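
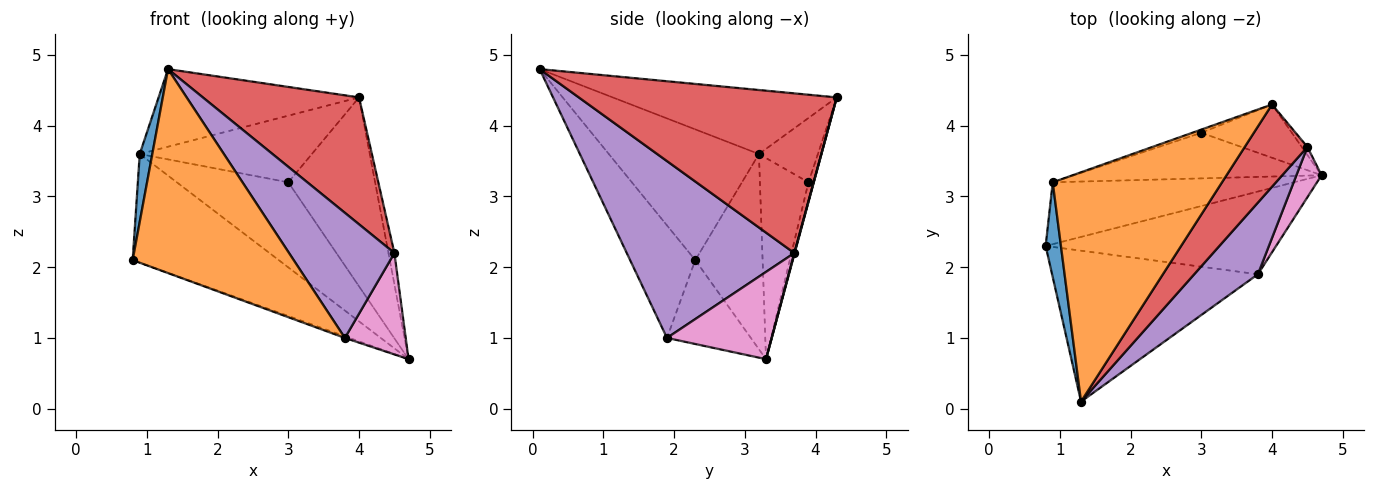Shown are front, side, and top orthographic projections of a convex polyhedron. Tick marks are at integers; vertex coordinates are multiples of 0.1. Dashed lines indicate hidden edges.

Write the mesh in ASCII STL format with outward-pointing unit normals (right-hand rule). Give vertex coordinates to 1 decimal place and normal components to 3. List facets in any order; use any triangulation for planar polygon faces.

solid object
 facet normal -0.342 0.019 -0.940
  outer loop
   vertex 3.8 1.9 1.0
   vertex 0.8 2.3 2.1
   vertex 4.7 3.3 0.7
  endloop
 endfacet
 facet normal -0.309 -0.764 -0.566
  outer loop
   vertex 3.8 1.9 1.0
   vertex 1.3 0.1 4.8
   vertex 0.8 2.3 2.1
  endloop
 endfacet
 facet normal -0.059 0.961 -0.271
  outer loop
   vertex 3.0 3.9 3.2
   vertex 4.0 4.3 4.4
   vertex 4.7 3.3 0.7
  endloop
 endfacet
 facet normal 0.811 -0.491 0.318
  outer loop
   vertex 4.5 3.7 2.2
   vertex 4.0 4.3 4.4
   vertex 1.3 0.1 4.8
  endloop
 endfacet
 facet normal 0.810 -0.509 0.292
  outer loop
   vertex 4.5 3.7 2.2
   vertex 1.3 0.1 4.8
   vertex 3.8 1.9 1.0
  endloop
 endfacet
 facet normal 0.062 0.966 -0.249
  outer loop
   vertex 4.5 3.7 2.2
   vertex 4.7 3.3 0.7
   vertex 4.0 4.3 4.4
  endloop
 endfacet
 facet normal 0.839 -0.488 0.242
  outer loop
   vertex 4.5 3.7 2.2
   vertex 3.8 1.9 1.0
   vertex 4.7 3.3 0.7
  endloop
 endfacet
 facet normal -0.372 0.807 -0.459
  outer loop
   vertex 0.9 3.2 3.6
   vertex 4.7 3.3 0.7
   vertex 0.8 2.3 2.1
  endloop
 endfacet
 facet normal -0.358 0.823 -0.441
  outer loop
   vertex 0.9 3.2 3.6
   vertex 3.0 3.9 3.2
   vertex 4.7 3.3 0.7
  endloop
 endfacet
 facet normal -0.324 0.945 -0.045
  outer loop
   vertex 0.9 3.2 3.6
   vertex 4.0 4.3 4.4
   vertex 3.0 3.9 3.2
  endloop
 endfacet
 facet normal -0.990 -0.083 0.116
  outer loop
   vertex 0.9 3.2 3.6
   vertex 0.8 2.3 2.1
   vertex 1.3 0.1 4.8
  endloop
 endfacet
 facet normal -0.337 0.302 0.892
  outer loop
   vertex 0.9 3.2 3.6
   vertex 1.3 0.1 4.8
   vertex 4.0 4.3 4.4
  endloop
 endfacet
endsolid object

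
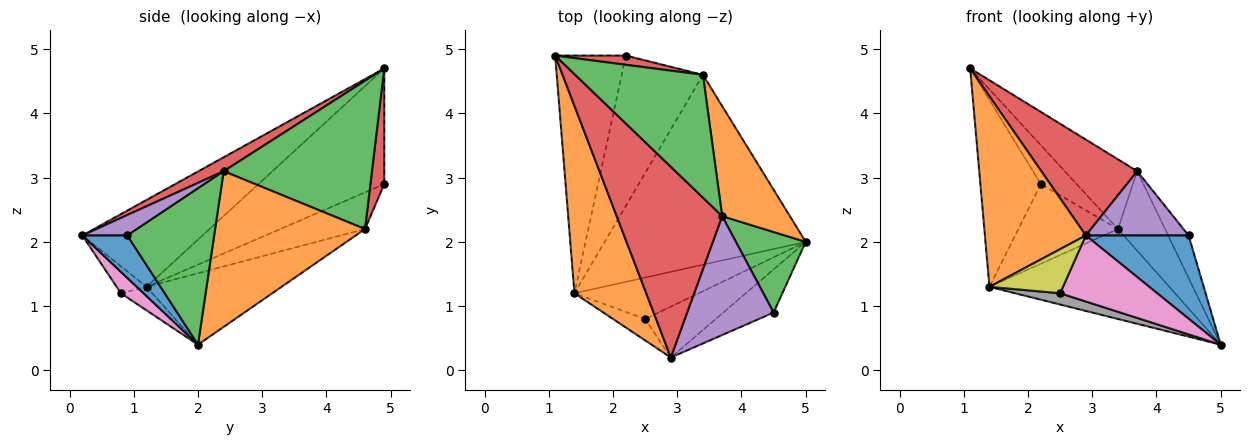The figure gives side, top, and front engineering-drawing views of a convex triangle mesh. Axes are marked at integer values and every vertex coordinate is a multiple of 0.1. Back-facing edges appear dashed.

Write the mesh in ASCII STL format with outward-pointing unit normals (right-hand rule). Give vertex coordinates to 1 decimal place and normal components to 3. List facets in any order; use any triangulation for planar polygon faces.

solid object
 facet normal 0.362 -0.828 -0.429
  outer loop
   vertex 4.5 0.9 2.1
   vertex 2.9 0.2 2.1
   vertex 5.0 2.0 0.4
  endloop
 endfacet
 facet normal -0.647 -0.544 0.534
  outer loop
   vertex 1.4 1.2 1.3
   vertex 2.9 0.2 2.1
   vertex 1.1 4.9 4.7
  endloop
 endfacet
 facet normal 0.893 0.210 0.399
  outer loop
   vertex 3.7 2.4 3.1
   vertex 4.5 0.9 2.1
   vertex 5.0 2.0 0.4
  endloop
 endfacet
 facet normal 0.117 -0.446 0.887
  outer loop
   vertex 3.7 2.4 3.1
   vertex 1.1 4.9 4.7
   vertex 2.9 0.2 2.1
  endloop
 endfacet
 facet normal 0.204 -0.466 0.861
  outer loop
   vertex 3.7 2.4 3.1
   vertex 2.9 0.2 2.1
   vertex 4.5 0.9 2.1
  endloop
 endfacet
 facet normal -0.790 0.379 -0.482
  outer loop
   vertex 2.2 4.9 2.9
   vertex 1.4 1.2 1.3
   vertex 1.1 4.9 4.7
  endloop
 endfacet
 facet normal 0.182 -0.779 -0.600
  outer loop
   vertex 2.5 0.8 1.2
   vertex 5.0 2.0 0.4
   vertex 2.9 0.2 2.1
  endloop
 endfacet
 facet normal -0.180 -0.258 -0.949
  outer loop
   vertex 2.5 0.8 1.2
   vertex 1.4 1.2 1.3
   vertex 5.0 2.0 0.4
  endloop
 endfacet
 facet normal -0.344 -0.845 -0.410
  outer loop
   vertex 2.5 0.8 1.2
   vertex 2.9 0.2 2.1
   vertex 1.4 1.2 1.3
  endloop
 endfacet
 facet normal -0.306 0.408 -0.860
  outer loop
   vertex 3.4 4.6 2.2
   vertex 5.0 2.0 0.4
   vertex 1.4 1.2 1.3
  endloop
 endfacet
 facet normal -0.370 0.435 -0.821
  outer loop
   vertex 3.4 4.6 2.2
   vertex 1.4 1.2 1.3
   vertex 2.2 4.9 2.9
  endloop
 endfacet
 facet normal 0.881 0.277 0.383
  outer loop
   vertex 3.4 4.6 2.2
   vertex 3.7 2.4 3.1
   vertex 5.0 2.0 0.4
  endloop
 endfacet
 facet normal 0.711 0.347 0.612
  outer loop
   vertex 3.4 4.6 2.2
   vertex 1.1 4.9 4.7
   vertex 3.7 2.4 3.1
  endloop
 endfacet
 facet normal 0.354 0.910 0.216
  outer loop
   vertex 3.4 4.6 2.2
   vertex 2.2 4.9 2.9
   vertex 1.1 4.9 4.7
  endloop
 endfacet
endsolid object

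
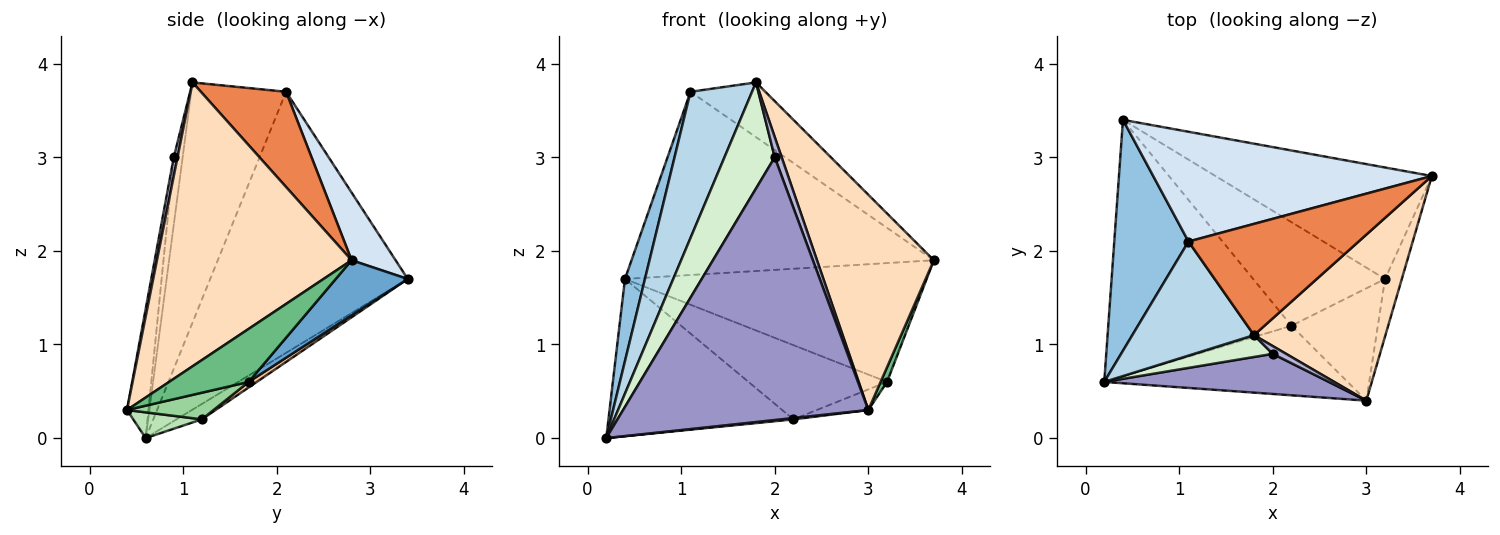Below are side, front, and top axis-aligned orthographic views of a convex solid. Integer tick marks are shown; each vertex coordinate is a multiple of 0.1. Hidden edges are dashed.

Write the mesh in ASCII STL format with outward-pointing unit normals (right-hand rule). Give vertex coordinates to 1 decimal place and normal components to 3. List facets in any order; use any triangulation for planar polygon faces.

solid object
 facet normal 0.171 0.719 -0.674
  outer loop
   vertex 3.2 1.7 0.6
   vertex 0.4 3.4 1.7
   vertex 3.7 2.8 1.9
  endloop
 endfacet
 facet normal -0.957 -0.097 0.272
  outer loop
   vertex 1.1 2.1 3.7
   vertex 0.4 3.4 1.7
   vertex 0.2 0.6 0.0
  endloop
 endfacet
 facet normal -0.772 -0.501 0.391
  outer loop
   vertex 1.1 2.1 3.7
   vertex 0.2 0.6 0.0
   vertex 1.8 1.1 3.8
  endloop
 endfacet
 facet normal 0.124 0.851 0.510
  outer loop
   vertex 1.1 2.1 3.7
   vertex 3.7 2.8 1.9
   vertex 0.4 3.4 1.7
  endloop
 endfacet
 facet normal 0.449 0.394 0.802
  outer loop
   vertex 1.1 2.1 3.7
   vertex 1.8 1.1 3.8
   vertex 3.7 2.8 1.9
  endloop
 endfacet
 facet normal -0.071 0.521 -0.850
  outer loop
   vertex 2.2 1.2 0.2
   vertex 0.2 0.6 0.0
   vertex 0.4 3.4 1.7
  endloop
 endfacet
 facet normal 0.034 0.582 -0.813
  outer loop
   vertex 2.2 1.2 0.2
   vertex 0.4 3.4 1.7
   vertex 3.2 1.7 0.6
  endloop
 endfacet
 facet normal 0.797 -0.478 0.369
  outer loop
   vertex 3.0 0.4 0.3
   vertex 3.7 2.8 1.9
   vertex 1.8 1.1 3.8
  endloop
 endfacet
 facet normal 0.951 -0.077 -0.301
  outer loop
   vertex 3.0 0.4 0.3
   vertex 3.2 1.7 0.6
   vertex 3.7 2.8 1.9
  endloop
 endfacet
 facet normal 0.290 0.173 -0.941
  outer loop
   vertex 3.0 0.4 0.3
   vertex 2.2 1.2 0.2
   vertex 3.2 1.7 0.6
  endloop
 endfacet
 facet normal 0.105 -0.019 -0.994
  outer loop
   vertex 3.0 0.4 0.3
   vertex 0.2 0.6 0.0
   vertex 2.2 1.2 0.2
  endloop
 endfacet
 facet normal -0.170 -0.965 0.199
  outer loop
   vertex 2.0 0.9 3.0
   vertex 1.8 1.1 3.8
   vertex 0.2 0.6 0.0
  endloop
 endfacet
 facet normal -0.086 -0.985 0.150
  outer loop
   vertex 2.0 0.9 3.0
   vertex 0.2 0.6 0.0
   vertex 3.0 0.4 0.3
  endloop
 endfacet
 facet normal 0.449 -0.834 0.321
  outer loop
   vertex 2.0 0.9 3.0
   vertex 3.0 0.4 0.3
   vertex 1.8 1.1 3.8
  endloop
 endfacet
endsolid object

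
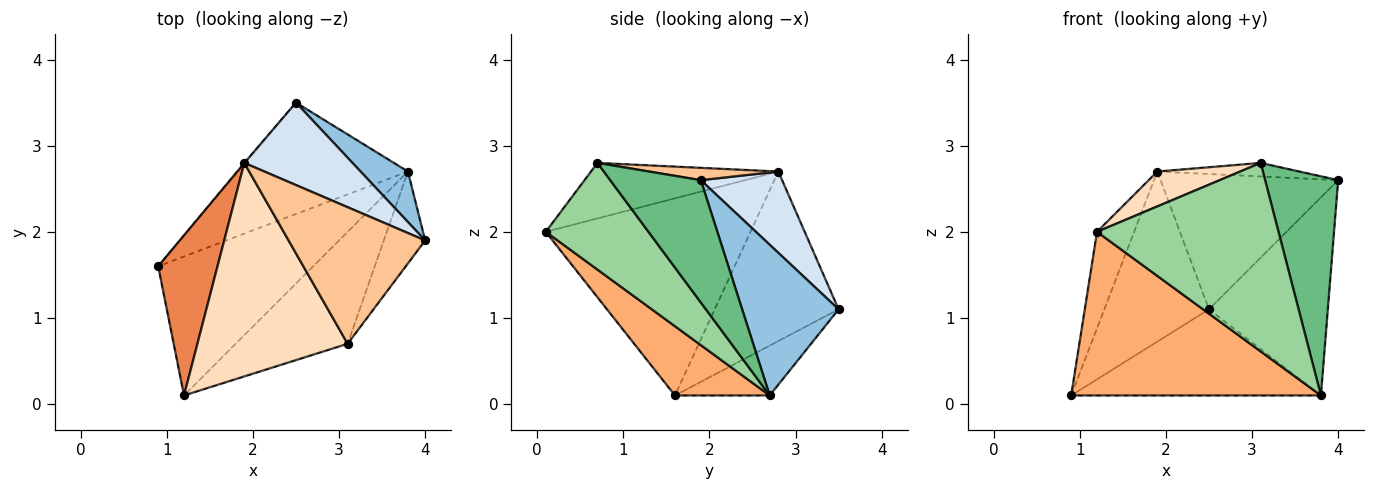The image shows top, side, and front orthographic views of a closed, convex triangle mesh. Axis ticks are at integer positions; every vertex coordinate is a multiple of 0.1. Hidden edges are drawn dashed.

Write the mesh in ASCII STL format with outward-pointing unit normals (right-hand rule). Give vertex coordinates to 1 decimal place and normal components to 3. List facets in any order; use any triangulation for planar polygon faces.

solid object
 facet normal -0.226 0.596 -0.771
  outer loop
   vertex 3.8 2.7 0.1
   vertex 0.9 1.6 0.1
   vertex 2.5 3.5 1.1
  endloop
 endfacet
 facet normal 0.618 0.762 0.194
  outer loop
   vertex 3.8 2.7 0.1
   vertex 2.5 3.5 1.1
   vertex 4.0 1.9 2.6
  endloop
 endfacet
 facet normal -0.764 0.645 -0.004
  outer loop
   vertex 1.9 2.8 2.7
   vertex 2.5 3.5 1.1
   vertex 0.9 1.6 0.1
  endloop
 endfacet
 facet normal 0.364 0.795 0.485
  outer loop
   vertex 1.9 2.8 2.7
   vertex 4.0 1.9 2.6
   vertex 2.5 3.5 1.1
  endloop
 endfacet
 facet normal -0.943 0.171 0.284
  outer loop
   vertex 1.2 0.1 2.0
   vertex 1.9 2.8 2.7
   vertex 0.9 1.6 0.1
  endloop
 endfacet
 facet normal 0.278 -0.732 -0.622
  outer loop
   vertex 1.2 0.1 2.0
   vertex 0.9 1.6 0.1
   vertex 3.8 2.7 0.1
  endloop
 endfacet
 facet normal 0.089 0.098 0.991
  outer loop
   vertex 3.1 0.7 2.8
   vertex 4.0 1.9 2.6
   vertex 1.9 2.8 2.7
  endloop
 endfacet
 facet normal -0.343 -0.152 0.927
  outer loop
   vertex 3.1 0.7 2.8
   vertex 1.9 2.8 2.7
   vertex 1.2 0.1 2.0
  endloop
 endfacet
 facet normal 0.753 -0.607 -0.254
  outer loop
   vertex 3.1 0.7 2.8
   vertex 3.8 2.7 0.1
   vertex 4.0 1.9 2.6
  endloop
 endfacet
 facet normal 0.438 -0.773 -0.459
  outer loop
   vertex 3.1 0.7 2.8
   vertex 1.2 0.1 2.0
   vertex 3.8 2.7 0.1
  endloop
 endfacet
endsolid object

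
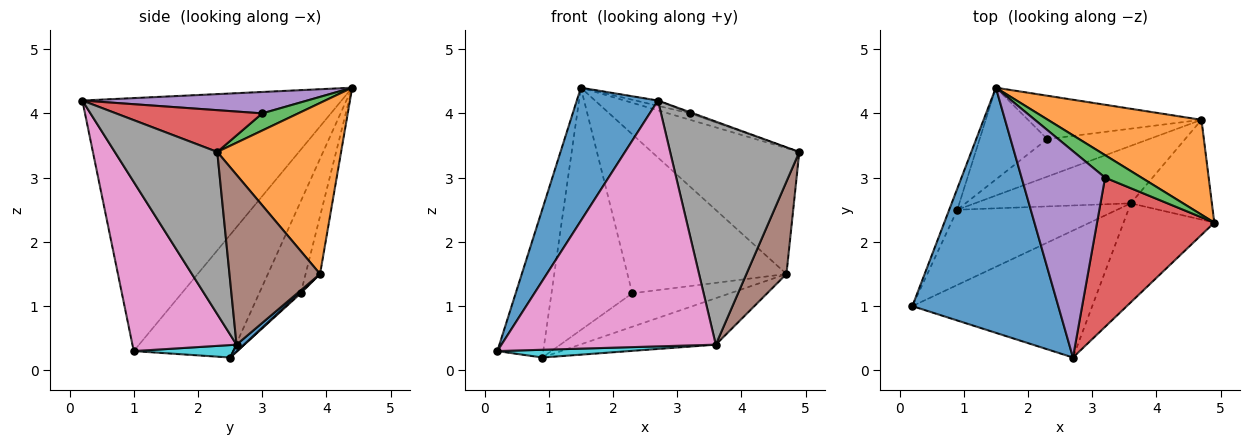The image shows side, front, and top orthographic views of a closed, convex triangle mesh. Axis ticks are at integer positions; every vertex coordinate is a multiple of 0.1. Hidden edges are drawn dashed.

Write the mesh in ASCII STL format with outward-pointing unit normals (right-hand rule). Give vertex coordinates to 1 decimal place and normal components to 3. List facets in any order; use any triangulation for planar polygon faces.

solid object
 facet normal -0.836 -0.262 0.482
  outer loop
   vertex 2.7 0.2 4.2
   vertex 1.5 4.4 4.4
   vertex 0.2 1.0 0.3
  endloop
 endfacet
 facet normal 0.557 0.663 0.500
  outer loop
   vertex 4.7 3.9 1.5
   vertex 1.5 4.4 4.4
   vertex 4.9 2.3 3.4
  endloop
 endfacet
 facet normal 0.412 0.250 0.876
  outer loop
   vertex 3.2 3.0 4.0
   vertex 4.9 2.3 3.4
   vertex 1.5 4.4 4.4
  endloop
 endfacet
 facet normal 0.336 0.007 0.942
  outer loop
   vertex 3.2 3.0 4.0
   vertex 2.7 0.2 4.2
   vertex 4.9 2.3 3.4
  endloop
 endfacet
 facet normal 0.248 0.025 0.968
  outer loop
   vertex 3.2 3.0 4.0
   vertex 1.5 4.4 4.4
   vertex 2.7 0.2 4.2
  endloop
 endfacet
 facet normal 0.838 -0.371 -0.400
  outer loop
   vertex 3.6 2.6 0.4
   vertex 4.7 3.9 1.5
   vertex 4.9 2.3 3.4
  endloop
 endfacet
 facet normal 0.396 -0.816 -0.421
  outer loop
   vertex 3.6 2.6 0.4
   vertex 2.7 0.2 4.2
   vertex 0.2 1.0 0.3
  endloop
 endfacet
 facet normal 0.587 -0.740 -0.328
  outer loop
   vertex 3.6 2.6 0.4
   vertex 4.9 2.3 3.4
   vertex 2.7 0.2 4.2
  endloop
 endfacet
 facet normal -0.906 0.419 -0.060
  outer loop
   vertex 0.9 2.5 0.2
   vertex 0.2 1.0 0.3
   vertex 1.5 4.4 4.4
  endloop
 endfacet
 facet normal 0.077 -0.102 -0.992
  outer loop
   vertex 0.9 2.5 0.2
   vertex 3.6 2.6 0.4
   vertex 0.2 1.0 0.3
  endloop
 endfacet
 facet normal 0.034 0.628 -0.777
  outer loop
   vertex 0.9 2.5 0.2
   vertex 4.7 3.9 1.5
   vertex 3.6 2.6 0.4
  endloop
 endfacet
 facet normal -0.087 0.961 -0.262
  outer loop
   vertex 2.3 3.6 1.2
   vertex 1.5 4.4 4.4
   vertex 4.7 3.9 1.5
  endloop
 endfacet
 facet normal -0.434 0.842 -0.319
  outer loop
   vertex 2.3 3.6 1.2
   vertex 0.9 2.5 0.2
   vertex 1.5 4.4 4.4
  endloop
 endfacet
 facet normal 0.010 0.666 -0.746
  outer loop
   vertex 2.3 3.6 1.2
   vertex 4.7 3.9 1.5
   vertex 0.9 2.5 0.2
  endloop
 endfacet
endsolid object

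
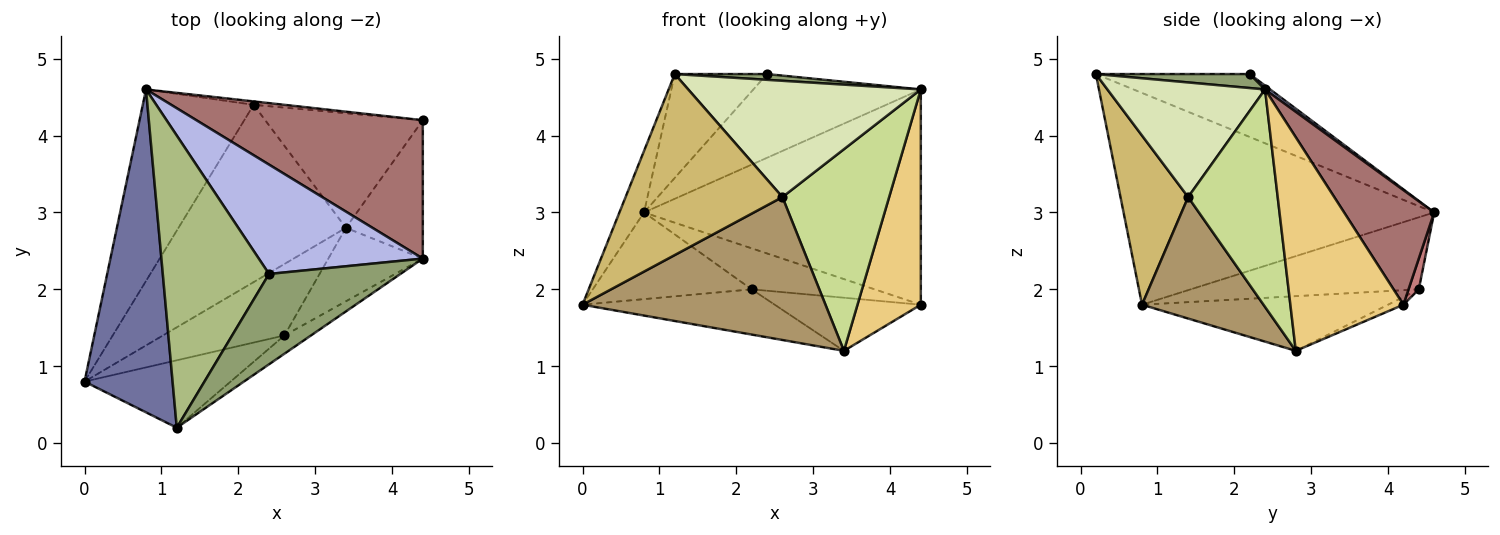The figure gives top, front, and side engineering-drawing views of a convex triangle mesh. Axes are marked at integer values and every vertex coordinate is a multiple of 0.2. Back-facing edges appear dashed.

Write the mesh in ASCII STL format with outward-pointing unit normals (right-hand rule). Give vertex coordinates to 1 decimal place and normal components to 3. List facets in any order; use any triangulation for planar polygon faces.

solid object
 facet normal -0.921 0.073 0.383
  outer loop
   vertex 1.2 0.2 4.8
   vertex 0.8 4.6 3.0
   vertex 0.0 0.8 1.8
  endloop
 endfacet
 facet normal -0.509 0.355 -0.784
  outer loop
   vertex 2.2 4.4 2.0
   vertex 0.0 0.8 1.8
   vertex 0.8 4.6 3.0
  endloop
 endfacet
 facet normal -0.302 0.236 -0.924
  outer loop
   vertex 2.2 4.4 2.0
   vertex 3.4 2.8 1.2
   vertex 0.0 0.8 1.8
  endloop
 endfacet
 facet normal 0.019 0.608 0.794
  outer loop
   vertex 2.4 2.2 4.8
   vertex 4.4 2.4 4.6
   vertex 0.8 4.6 3.0
  endloop
 endfacet
 facet normal 0.106 -0.063 0.992
  outer loop
   vertex 2.4 2.2 4.8
   vertex 1.2 0.2 4.8
   vertex 4.4 2.4 4.6
  endloop
 endfacet
 facet normal -0.487 0.292 0.823
  outer loop
   vertex 2.4 2.2 4.8
   vertex 0.8 4.6 3.0
   vertex 1.2 0.2 4.8
  endloop
 endfacet
 facet normal 0.619 -0.738 -0.269
  outer loop
   vertex 2.6 1.4 3.2
   vertex 3.4 2.8 1.2
   vertex 4.4 2.4 4.6
  endloop
 endfacet
 facet normal 0.556 -0.821 -0.129
  outer loop
   vertex 2.6 1.4 3.2
   vertex 4.4 2.4 4.6
   vertex 1.2 0.2 4.8
  endloop
 endfacet
 facet normal 0.408 -0.816 -0.408
  outer loop
   vertex 2.6 1.4 3.2
   vertex 0.0 0.8 1.8
   vertex 3.4 2.8 1.2
  endloop
 endfacet
 facet normal 0.375 -0.869 -0.324
  outer loop
   vertex 2.6 1.4 3.2
   vertex 1.2 0.2 4.8
   vertex 0.0 0.8 1.8
  endloop
 endfacet
 facet normal 0.832 -0.466 -0.300
  outer loop
   vertex 4.4 4.2 1.8
   vertex 4.4 2.4 4.6
   vertex 3.4 2.8 1.2
  endloop
 endfacet
 facet normal -0.044 0.420 -0.906
  outer loop
   vertex 4.4 4.2 1.8
   vertex 3.4 2.8 1.2
   vertex 2.2 4.4 2.0
  endloop
 endfacet
 facet normal 0.264 0.811 0.522
  outer loop
   vertex 4.4 4.2 1.8
   vertex 0.8 4.6 3.0
   vertex 4.4 2.4 4.6
  endloop
 endfacet
 facet normal 0.083 0.993 -0.083
  outer loop
   vertex 4.4 4.2 1.8
   vertex 2.2 4.4 2.0
   vertex 0.8 4.6 3.0
  endloop
 endfacet
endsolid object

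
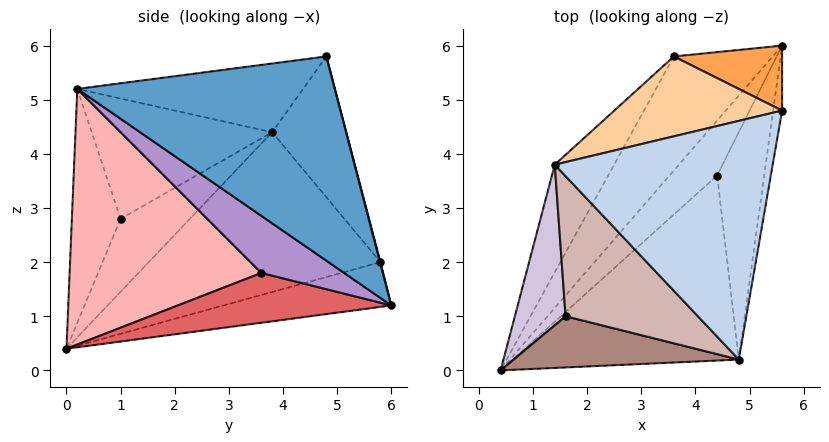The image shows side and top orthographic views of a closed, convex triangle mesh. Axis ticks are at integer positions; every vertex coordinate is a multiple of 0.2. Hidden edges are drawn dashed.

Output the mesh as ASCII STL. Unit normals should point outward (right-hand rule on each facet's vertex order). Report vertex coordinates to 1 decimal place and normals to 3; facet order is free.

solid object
 facet normal 0.985 -0.166 -0.043
  outer loop
   vertex 4.8 0.2 5.2
   vertex 5.6 6.0 1.2
   vertex 5.6 4.8 5.8
  endloop
 endfacet
 facet normal -0.300 -0.072 0.951
  outer loop
   vertex 4.8 0.2 5.2
   vertex 5.6 4.8 5.8
   vertex 1.4 3.8 4.4
  endloop
 endfacet
 facet normal 0.004 0.968 0.252
  outer loop
   vertex 3.6 5.8 2.0
   vertex 5.6 4.8 5.8
   vertex 5.6 6.0 1.2
  endloop
 endfacet
 facet normal -0.337 0.852 0.401
  outer loop
   vertex 3.6 5.8 2.0
   vertex 1.4 3.8 4.4
   vertex 5.6 4.8 5.8
  endloop
 endfacet
 facet normal -0.372 0.432 -0.822
  outer loop
   vertex 3.6 5.8 2.0
   vertex 5.6 6.0 1.2
   vertex 0.4 0.0 0.4
  endloop
 endfacet
 facet normal -0.799 0.523 -0.297
  outer loop
   vertex 3.6 5.8 2.0
   vertex 0.4 0.0 0.4
   vertex 1.4 3.8 4.4
  endloop
 endfacet
 facet normal 0.637 -0.471 -0.610
  outer loop
   vertex 4.4 3.6 1.8
   vertex 0.4 0.0 0.4
   vertex 5.6 6.0 1.2
  endloop
 endfacet
 facet normal 0.649 -0.498 -0.575
  outer loop
   vertex 4.4 3.6 1.8
   vertex 4.8 0.2 5.2
   vertex 0.4 0.0 0.4
  endloop
 endfacet
 facet normal 0.678 -0.478 -0.558
  outer loop
   vertex 4.4 3.6 1.8
   vertex 5.6 6.0 1.2
   vertex 4.8 0.2 5.2
  endloop
 endfacet
 facet normal -0.766 -0.359 0.533
  outer loop
   vertex 1.6 1.0 2.8
   vertex 1.4 3.8 4.4
   vertex 0.4 0.0 0.4
  endloop
 endfacet
 facet normal -0.562 -0.625 0.542
  outer loop
   vertex 1.6 1.0 2.8
   vertex 0.4 0.0 0.4
   vertex 4.8 0.2 5.2
  endloop
 endfacet
 facet normal -0.609 -0.426 0.669
  outer loop
   vertex 1.6 1.0 2.8
   vertex 4.8 0.2 5.2
   vertex 1.4 3.8 4.4
  endloop
 endfacet
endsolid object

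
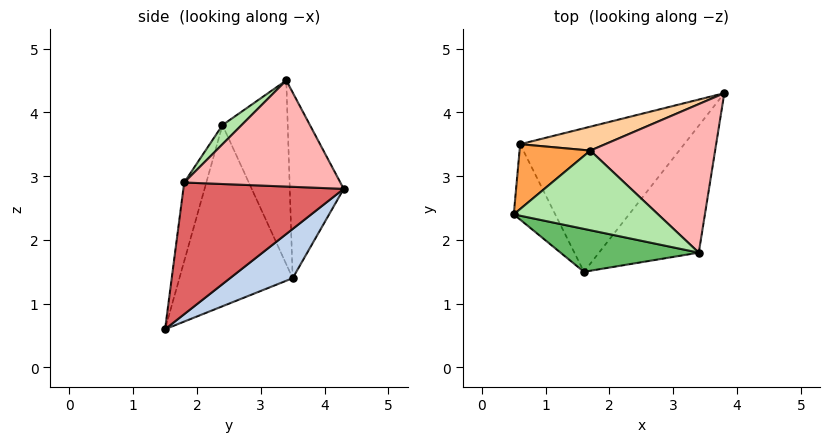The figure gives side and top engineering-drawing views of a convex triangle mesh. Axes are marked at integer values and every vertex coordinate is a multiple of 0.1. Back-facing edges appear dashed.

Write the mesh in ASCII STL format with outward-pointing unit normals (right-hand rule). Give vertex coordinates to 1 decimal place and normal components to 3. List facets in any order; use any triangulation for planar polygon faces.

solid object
 facet normal -0.906 -0.370 -0.207
  outer loop
   vertex 0.6 3.5 1.4
   vertex 1.6 1.5 0.6
   vertex 0.5 2.4 3.8
  endloop
 endfacet
 facet normal 0.254 0.466 -0.847
  outer loop
   vertex 0.6 3.5 1.4
   vertex 3.8 4.3 2.8
   vertex 1.6 1.5 0.6
  endloop
 endfacet
 facet normal -0.705 0.656 0.271
  outer loop
   vertex 0.6 3.5 1.4
   vertex 0.5 2.4 3.8
   vertex 1.7 3.4 4.5
  endloop
 endfacet
 facet normal -0.296 0.946 0.135
  outer loop
   vertex 0.6 3.5 1.4
   vertex 1.7 3.4 4.5
   vertex 3.8 4.3 2.8
  endloop
 endfacet
 facet normal -0.129 -0.965 0.227
  outer loop
   vertex 3.4 1.8 2.9
   vertex 0.5 2.4 3.8
   vertex 1.6 1.5 0.6
  endloop
 endfacet
 facet normal 0.100 -0.648 0.755
  outer loop
   vertex 3.4 1.8 2.9
   vertex 1.7 3.4 4.5
   vertex 0.5 2.4 3.8
  endloop
 endfacet
 facet normal 0.788 -0.150 -0.597
  outer loop
   vertex 3.4 1.8 2.9
   vertex 1.6 1.5 0.6
   vertex 3.8 4.3 2.8
  endloop
 endfacet
 facet normal 0.646 -0.073 0.760
  outer loop
   vertex 3.4 1.8 2.9
   vertex 3.8 4.3 2.8
   vertex 1.7 3.4 4.5
  endloop
 endfacet
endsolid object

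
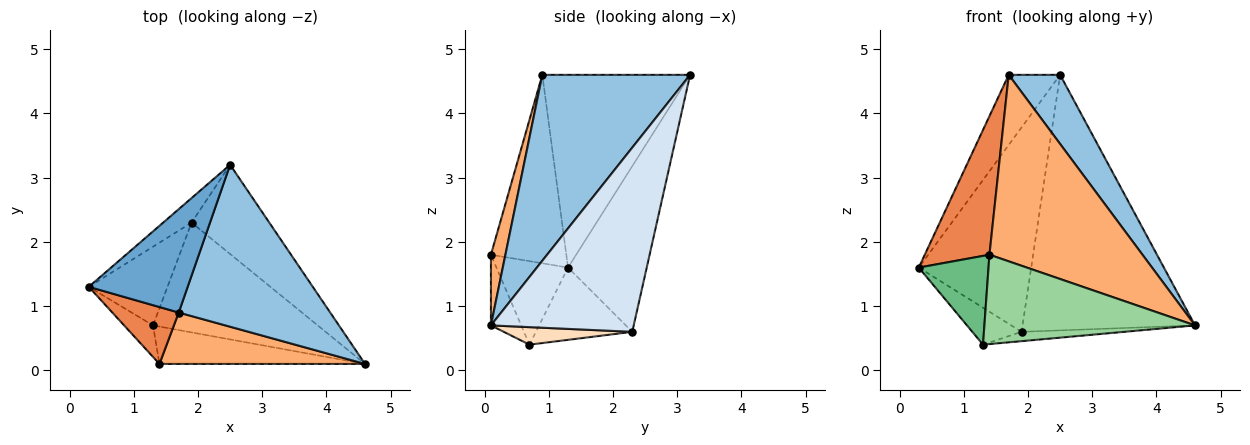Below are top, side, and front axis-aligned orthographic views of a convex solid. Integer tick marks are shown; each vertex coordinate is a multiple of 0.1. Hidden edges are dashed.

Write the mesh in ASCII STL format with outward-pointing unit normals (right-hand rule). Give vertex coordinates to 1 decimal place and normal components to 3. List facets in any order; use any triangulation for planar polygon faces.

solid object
 facet normal -0.850 0.296 0.436
  outer loop
   vertex 1.7 0.9 4.6
   vertex 2.5 3.2 4.6
   vertex 0.3 1.3 1.6
  endloop
 endfacet
 facet normal 0.748 -0.260 0.610
  outer loop
   vertex 1.7 0.9 4.6
   vertex 4.6 0.1 0.7
   vertex 2.5 3.2 4.6
  endloop
 endfacet
 facet normal -0.571 0.815 -0.098
  outer loop
   vertex 1.9 2.3 0.6
   vertex 0.3 1.3 1.6
   vertex 2.5 3.2 4.6
  endloop
 endfacet
 facet normal 0.616 0.744 -0.260
  outer loop
   vertex 1.9 2.3 0.6
   vertex 2.5 3.2 4.6
   vertex 4.6 0.1 0.7
  endloop
 endfacet
 facet normal -0.733 -0.629 0.258
  outer loop
   vertex 1.4 0.1 1.8
   vertex 1.7 0.9 4.6
   vertex 0.3 1.3 1.6
  endloop
 endfacet
 facet normal 0.091 -0.960 0.265
  outer loop
   vertex 1.4 0.1 1.8
   vertex 4.6 0.1 0.7
   vertex 1.7 0.9 4.6
  endloop
 endfacet
 facet normal -0.639 0.327 -0.696
  outer loop
   vertex 1.3 0.7 0.4
   vertex 0.3 1.3 1.6
   vertex 1.9 2.3 0.6
  endloop
 endfacet
 facet normal 0.105 0.084 -0.991
  outer loop
   vertex 1.3 0.7 0.4
   vertex 1.9 2.3 0.6
   vertex 4.6 0.1 0.7
  endloop
 endfacet
 facet normal -0.695 -0.677 -0.241
  outer loop
   vertex 1.3 0.7 0.4
   vertex 1.4 0.1 1.8
   vertex 0.3 1.3 1.6
  endloop
 endfacet
 facet normal -0.132 -0.915 -0.383
  outer loop
   vertex 1.3 0.7 0.4
   vertex 4.6 0.1 0.7
   vertex 1.4 0.1 1.8
  endloop
 endfacet
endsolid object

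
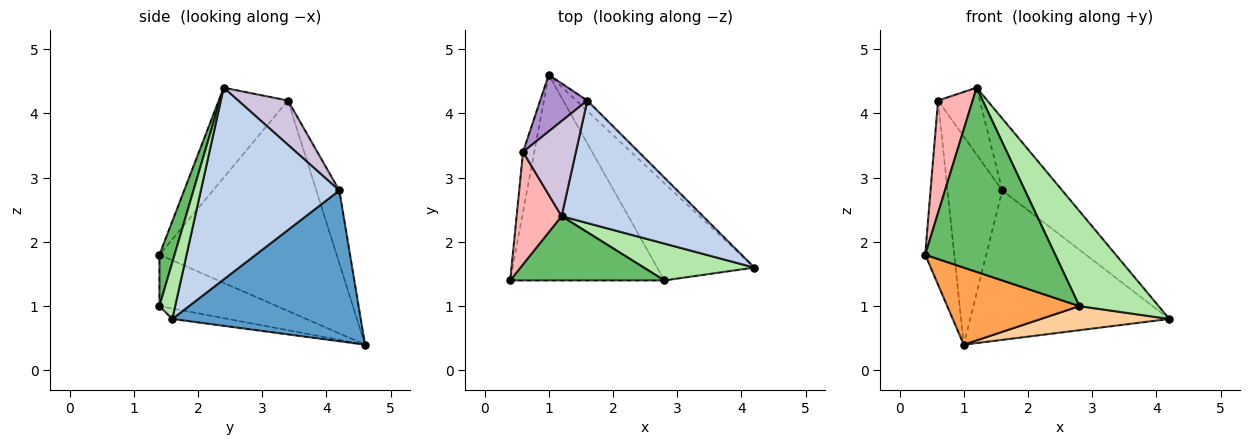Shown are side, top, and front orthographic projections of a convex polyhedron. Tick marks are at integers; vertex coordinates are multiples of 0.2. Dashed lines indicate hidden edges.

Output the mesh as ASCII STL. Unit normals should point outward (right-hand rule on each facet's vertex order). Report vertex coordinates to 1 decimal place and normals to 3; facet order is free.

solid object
 facet normal 0.686 0.725 -0.051
  outer loop
   vertex 1.6 4.2 2.8
   vertex 4.2 1.6 0.8
   vertex 1.0 4.6 0.4
  endloop
 endfacet
 facet normal 0.760 0.329 0.560
  outer loop
   vertex 1.6 4.2 2.8
   vertex 1.2 2.4 4.4
   vertex 4.2 1.6 0.8
  endloop
 endfacet
 facet normal -0.298 -0.335 -0.894
  outer loop
   vertex 2.8 1.4 1.0
   vertex 0.4 1.4 1.8
   vertex 1.0 4.6 0.4
  endloop
 endfacet
 facet normal -0.104 -0.239 -0.965
  outer loop
   vertex 2.8 1.4 1.0
   vertex 1.0 4.6 0.4
   vertex 4.2 1.6 0.8
  endloop
 endfacet
 facet normal 0.109 -0.939 0.327
  outer loop
   vertex 2.8 1.4 1.0
   vertex 1.2 2.4 4.4
   vertex 0.4 1.4 1.8
  endloop
 endfacet
 facet normal 0.182 -0.917 0.355
  outer loop
   vertex 2.8 1.4 1.0
   vertex 4.2 1.6 0.8
   vertex 1.2 2.4 4.4
  endloop
 endfacet
 facet normal -0.985 0.162 -0.053
  outer loop
   vertex 0.6 3.4 4.2
   vertex 1.0 4.6 0.4
   vertex 0.4 1.4 1.8
  endloop
 endfacet
 facet normal -0.816 -0.408 0.408
  outer loop
   vertex 0.6 3.4 4.2
   vertex 0.4 1.4 1.8
   vertex 1.2 2.4 4.4
  endloop
 endfacet
 facet normal -0.375 0.894 0.243
  outer loop
   vertex 0.6 3.4 4.2
   vertex 1.6 4.2 2.8
   vertex 1.0 4.6 0.4
  endloop
 endfacet
 facet normal 0.565 0.474 0.675
  outer loop
   vertex 0.6 3.4 4.2
   vertex 1.2 2.4 4.4
   vertex 1.6 4.2 2.8
  endloop
 endfacet
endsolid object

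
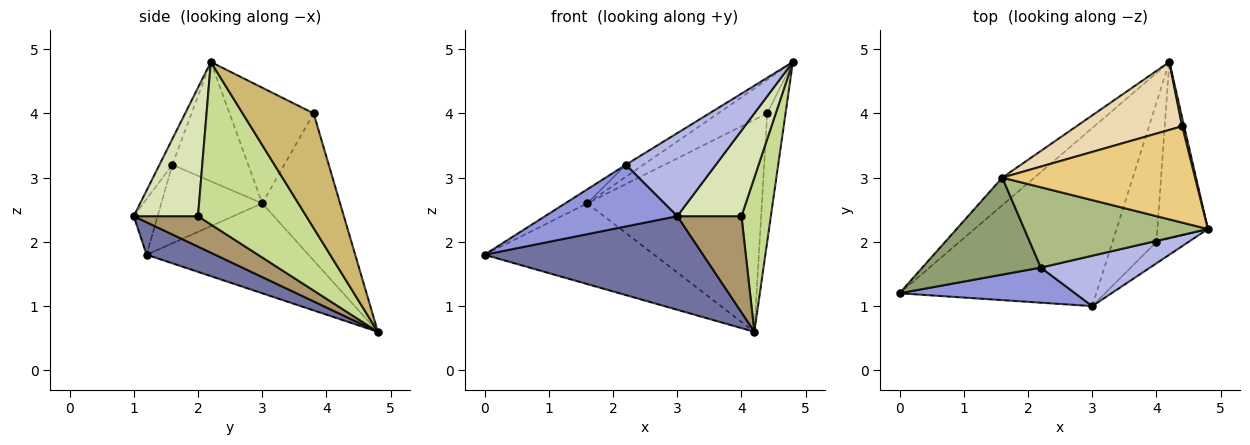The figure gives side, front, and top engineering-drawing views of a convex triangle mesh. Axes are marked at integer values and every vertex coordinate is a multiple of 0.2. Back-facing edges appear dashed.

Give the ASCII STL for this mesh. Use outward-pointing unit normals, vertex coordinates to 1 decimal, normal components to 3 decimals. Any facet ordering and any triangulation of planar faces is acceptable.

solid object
 facet normal 0.144 -0.460 -0.876
  outer loop
   vertex 3.0 1.0 2.4
   vertex 0.0 1.2 1.8
   vertex 4.2 4.8 0.6
  endloop
 endfacet
 facet normal -0.670 0.702 -0.239
  outer loop
   vertex 1.6 3.0 2.6
   vertex 4.2 4.8 0.6
   vertex 0.0 1.2 1.8
  endloop
 endfacet
 facet normal -0.155 -0.858 0.489
  outer loop
   vertex 2.2 1.6 3.2
   vertex 0.0 1.2 1.8
   vertex 3.0 1.0 2.4
  endloop
 endfacet
 facet normal -0.121 -0.848 0.515
  outer loop
   vertex 2.2 1.6 3.2
   vertex 3.0 1.0 2.4
   vertex 4.8 2.2 4.8
  endloop
 endfacet
 facet normal -0.548 0.120 0.828
  outer loop
   vertex 2.2 1.6 3.2
   vertex 1.6 3.0 2.6
   vertex 0.0 1.2 1.8
  endloop
 endfacet
 facet normal -0.541 0.125 0.832
  outer loop
   vertex 2.2 1.6 3.2
   vertex 4.8 2.2 4.8
   vertex 1.6 3.0 2.6
  endloop
 endfacet
 facet normal 0.924 -0.251 -0.287
  outer loop
   vertex 4.0 2.0 2.4
   vertex 4.2 4.8 0.6
   vertex 4.8 2.2 4.8
  endloop
 endfacet
 facet normal 0.696 -0.696 -0.174
  outer loop
   vertex 4.0 2.0 2.4
   vertex 4.8 2.2 4.8
   vertex 3.0 1.0 2.4
  endloop
 endfacet
 facet normal 0.495 -0.495 -0.715
  outer loop
   vertex 4.0 2.0 2.4
   vertex 3.0 1.0 2.4
   vertex 4.2 4.8 0.6
  endloop
 endfacet
 facet normal 0.968 0.250 0.017
  outer loop
   vertex 4.4 3.8 4.0
   vertex 4.8 2.2 4.8
   vertex 4.2 4.8 0.6
  endloop
 endfacet
 facet normal -0.493 0.287 0.821
  outer loop
   vertex 4.4 3.8 4.0
   vertex 1.6 3.0 2.6
   vertex 4.8 2.2 4.8
  endloop
 endfacet
 facet normal -0.391 0.877 0.281
  outer loop
   vertex 4.4 3.8 4.0
   vertex 4.2 4.8 0.6
   vertex 1.6 3.0 2.6
  endloop
 endfacet
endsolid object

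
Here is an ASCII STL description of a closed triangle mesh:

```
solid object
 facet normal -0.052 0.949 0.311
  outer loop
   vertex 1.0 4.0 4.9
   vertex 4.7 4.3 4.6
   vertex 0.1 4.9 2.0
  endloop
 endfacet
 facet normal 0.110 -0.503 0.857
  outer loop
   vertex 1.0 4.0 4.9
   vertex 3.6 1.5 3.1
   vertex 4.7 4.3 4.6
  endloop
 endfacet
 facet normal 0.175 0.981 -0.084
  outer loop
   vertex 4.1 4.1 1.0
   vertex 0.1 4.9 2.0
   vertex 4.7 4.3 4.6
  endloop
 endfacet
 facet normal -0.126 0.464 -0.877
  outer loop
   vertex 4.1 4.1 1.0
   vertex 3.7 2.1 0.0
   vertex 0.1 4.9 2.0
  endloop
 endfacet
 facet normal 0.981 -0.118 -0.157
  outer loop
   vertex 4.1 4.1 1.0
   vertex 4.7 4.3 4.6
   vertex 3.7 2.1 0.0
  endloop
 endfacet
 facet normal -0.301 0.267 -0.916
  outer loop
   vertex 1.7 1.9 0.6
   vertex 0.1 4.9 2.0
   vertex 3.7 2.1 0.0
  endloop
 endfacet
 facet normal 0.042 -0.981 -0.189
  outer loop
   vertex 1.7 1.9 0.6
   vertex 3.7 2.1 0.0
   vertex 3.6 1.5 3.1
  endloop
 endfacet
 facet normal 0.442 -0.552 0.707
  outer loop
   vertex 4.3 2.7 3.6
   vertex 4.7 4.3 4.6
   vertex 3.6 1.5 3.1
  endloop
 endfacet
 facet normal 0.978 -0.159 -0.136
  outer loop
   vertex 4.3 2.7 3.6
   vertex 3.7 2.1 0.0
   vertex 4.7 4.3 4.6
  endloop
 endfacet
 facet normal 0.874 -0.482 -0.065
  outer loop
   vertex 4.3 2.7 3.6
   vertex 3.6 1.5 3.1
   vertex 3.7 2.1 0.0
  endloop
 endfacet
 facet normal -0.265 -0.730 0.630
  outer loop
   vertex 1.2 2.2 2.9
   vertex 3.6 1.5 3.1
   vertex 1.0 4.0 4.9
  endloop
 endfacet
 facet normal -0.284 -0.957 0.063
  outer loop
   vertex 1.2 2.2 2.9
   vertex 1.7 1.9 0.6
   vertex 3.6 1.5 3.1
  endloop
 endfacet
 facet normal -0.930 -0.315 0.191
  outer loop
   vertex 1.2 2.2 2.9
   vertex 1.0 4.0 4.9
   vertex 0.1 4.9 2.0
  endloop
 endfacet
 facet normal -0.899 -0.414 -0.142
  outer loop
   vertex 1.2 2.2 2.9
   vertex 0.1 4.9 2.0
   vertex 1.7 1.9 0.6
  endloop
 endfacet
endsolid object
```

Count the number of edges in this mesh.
21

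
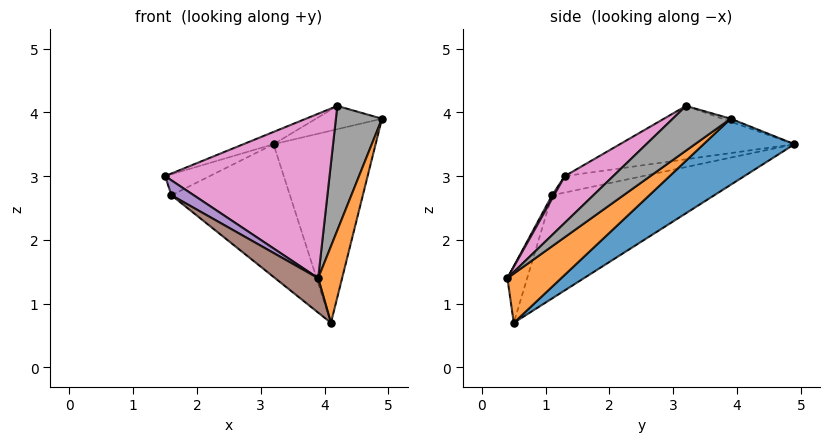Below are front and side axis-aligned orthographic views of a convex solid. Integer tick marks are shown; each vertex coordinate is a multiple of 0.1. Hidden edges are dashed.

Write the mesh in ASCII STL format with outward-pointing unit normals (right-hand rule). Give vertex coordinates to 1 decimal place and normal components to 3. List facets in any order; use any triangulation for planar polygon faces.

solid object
 facet normal 0.480 0.539 -0.692
  outer loop
   vertex 3.2 4.9 3.5
   vertex 4.9 3.9 3.9
   vertex 4.1 0.5 0.7
  endloop
 endfacet
 facet normal 0.896 -0.398 0.199
  outer loop
   vertex 3.9 0.4 1.4
   vertex 4.1 0.5 0.7
   vertex 4.9 3.9 3.9
  endloop
 endfacet
 facet normal -0.738 0.422 -0.527
  outer loop
   vertex 1.6 1.1 2.7
   vertex 1.5 1.3 3.0
   vertex 3.2 4.9 3.5
  endloop
 endfacet
 facet normal -0.520 0.380 -0.765
  outer loop
   vertex 1.6 1.1 2.7
   vertex 3.2 4.9 3.5
   vertex 4.1 0.5 0.7
  endloop
 endfacet
 facet normal 0.073 -0.818 0.570
  outer loop
   vertex 1.6 1.1 2.7
   vertex 3.9 0.4 1.4
   vertex 1.5 1.3 3.0
  endloop
 endfacet
 facet normal -0.405 -0.882 -0.242
  outer loop
   vertex 1.6 1.1 2.7
   vertex 4.1 0.5 0.7
   vertex 3.9 0.4 1.4
  endloop
 endfacet
 facet normal 0.203 -0.691 0.694
  outer loop
   vertex 4.2 3.2 4.1
   vertex 1.5 1.3 3.0
   vertex 3.9 0.4 1.4
  endloop
 endfacet
 facet normal 0.683 -0.544 0.488
  outer loop
   vertex 4.2 3.2 4.1
   vertex 3.9 0.4 1.4
   vertex 4.9 3.9 3.9
  endloop
 endfacet
 facet normal -0.420 0.072 0.905
  outer loop
   vertex 4.2 3.2 4.1
   vertex 3.2 4.9 3.5
   vertex 1.5 1.3 3.0
  endloop
 endfacet
 facet normal -0.040 0.311 0.949
  outer loop
   vertex 4.2 3.2 4.1
   vertex 4.9 3.9 3.9
   vertex 3.2 4.9 3.5
  endloop
 endfacet
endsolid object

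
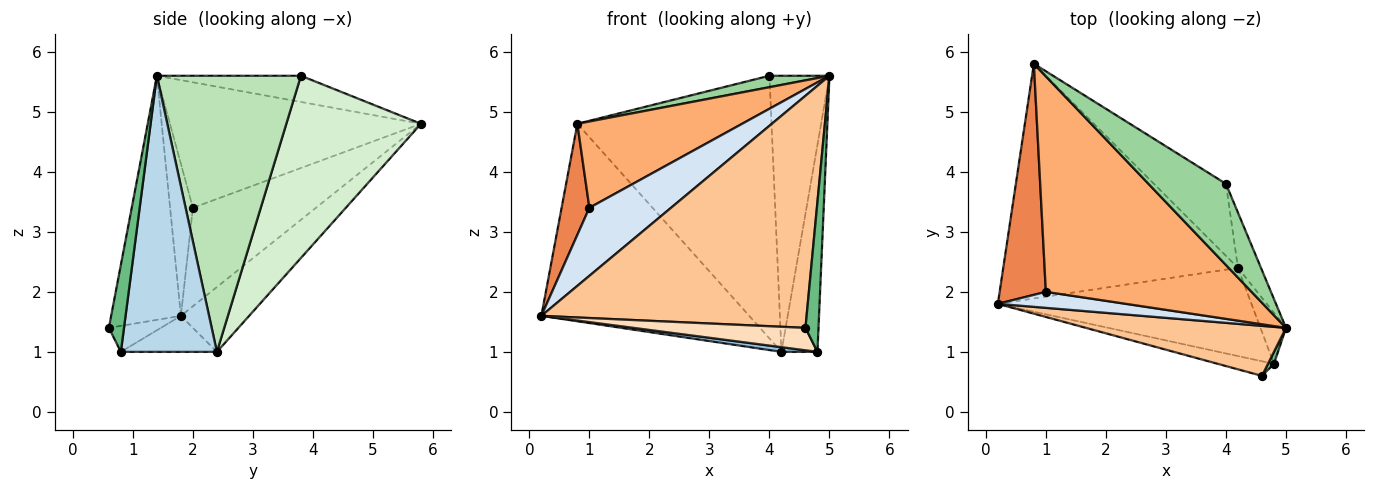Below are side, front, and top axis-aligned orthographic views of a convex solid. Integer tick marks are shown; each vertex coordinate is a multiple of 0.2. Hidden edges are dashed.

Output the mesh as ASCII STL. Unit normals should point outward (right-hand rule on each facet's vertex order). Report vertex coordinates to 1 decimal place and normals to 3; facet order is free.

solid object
 facet normal -0.207 0.630 -0.749
  outer loop
   vertex 4.2 2.4 1.0
   vertex 0.2 1.8 1.6
   vertex 0.8 5.8 4.8
  endloop
 endfacet
 facet normal -0.140 -0.053 -0.989
  outer loop
   vertex 4.2 2.4 1.0
   vertex 4.8 0.8 1.0
   vertex 0.2 1.8 1.6
  endloop
 endfacet
 facet normal 0.933 0.350 -0.086
  outer loop
   vertex 4.2 2.4 1.0
   vertex 5.0 1.4 5.6
   vertex 4.8 0.8 1.0
  endloop
 endfacet
 facet normal -0.262 -0.939 0.221
  outer loop
   vertex 1.0 2.0 3.4
   vertex 0.2 1.8 1.6
   vertex 5.0 1.4 5.6
  endloop
 endfacet
 facet normal -0.887 -0.200 0.416
  outer loop
   vertex 1.0 2.0 3.4
   vertex 0.8 5.8 4.8
   vertex 0.2 1.8 1.6
  endloop
 endfacet
 facet normal -0.493 -0.324 0.808
  outer loop
   vertex 1.0 2.0 3.4
   vertex 5.0 1.4 5.6
   vertex 0.8 5.8 4.8
  endloop
 endfacet
 facet normal -0.249 -0.947 0.204
  outer loop
   vertex 4.6 0.6 1.4
   vertex 5.0 1.4 5.6
   vertex 0.2 1.8 1.6
  endloop
 endfacet
 facet normal -0.246 -0.812 -0.529
  outer loop
   vertex 4.6 0.6 1.4
   vertex 0.2 1.8 1.6
   vertex 4.8 0.8 1.0
  endloop
 endfacet
 facet normal 0.756 -0.652 0.052
  outer loop
   vertex 4.6 0.6 1.4
   vertex 4.8 0.8 1.0
   vertex 5.0 1.4 5.6
  endloop
 endfacet
 facet normal -0.317 -0.132 0.939
  outer loop
   vertex 4.0 3.8 5.6
   vertex 0.8 5.8 4.8
   vertex 5.0 1.4 5.6
  endloop
 endfacet
 facet normal 0.920 0.383 -0.077
  outer loop
   vertex 4.0 3.8 5.6
   vertex 5.0 1.4 5.6
   vertex 4.2 2.4 1.0
  endloop
 endfacet
 facet normal 0.556 0.802 -0.220
  outer loop
   vertex 4.0 3.8 5.6
   vertex 4.2 2.4 1.0
   vertex 0.8 5.8 4.8
  endloop
 endfacet
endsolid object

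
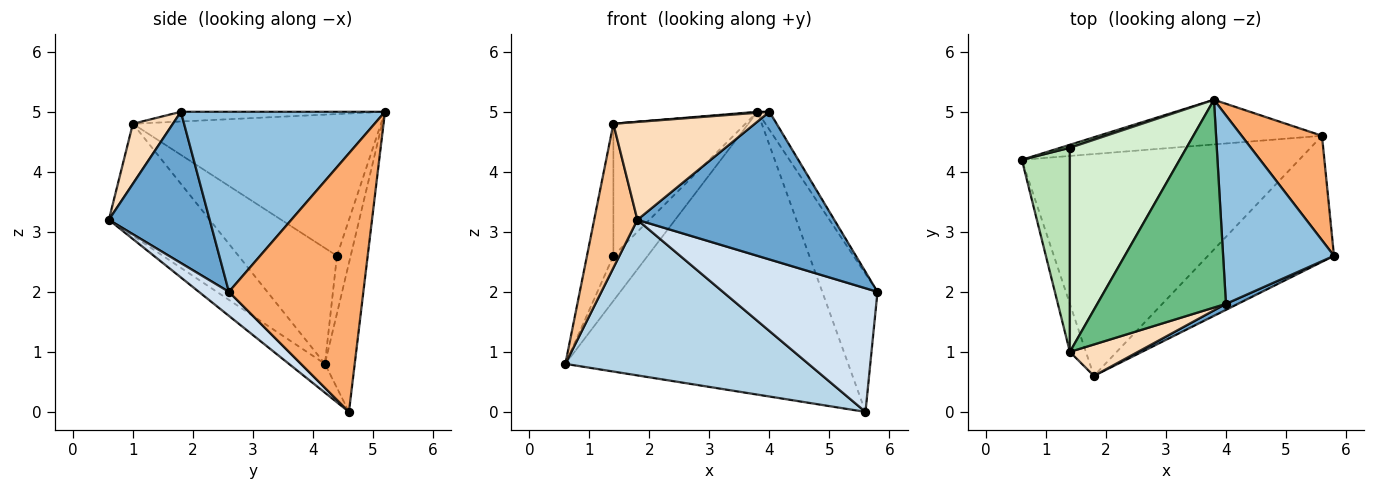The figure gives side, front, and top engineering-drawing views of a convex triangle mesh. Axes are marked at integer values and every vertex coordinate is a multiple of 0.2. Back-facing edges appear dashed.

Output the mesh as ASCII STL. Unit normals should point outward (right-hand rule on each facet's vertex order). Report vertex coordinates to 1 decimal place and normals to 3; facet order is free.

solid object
 facet normal 0.456 -0.889 0.036
  outer loop
   vertex 4.0 1.8 5.0
   vertex 1.8 0.6 3.2
   vertex 5.8 2.6 2.0
  endloop
 endfacet
 facet normal 0.850 0.050 0.524
  outer loop
   vertex 4.0 1.8 5.0
   vertex 5.8 2.6 2.0
   vertex 3.8 5.2 5.0
  endloop
 endfacet
 facet normal -0.085 -0.572 -0.816
  outer loop
   vertex 5.6 4.6 0.0
   vertex 1.8 0.6 3.2
   vertex 0.6 4.2 0.8
  endloop
 endfacet
 facet normal 0.135 -0.694 -0.707
  outer loop
   vertex 5.6 4.6 0.0
   vertex 5.8 2.6 2.0
   vertex 1.8 0.6 3.2
  endloop
 endfacet
 facet normal -0.103 0.982 -0.155
  outer loop
   vertex 5.6 4.6 0.0
   vertex 0.6 4.2 0.8
   vertex 3.8 5.2 5.0
  endloop
 endfacet
 facet normal 0.889 0.365 0.276
  outer loop
   vertex 5.6 4.6 0.0
   vertex 3.8 5.2 5.0
   vertex 5.8 2.6 2.0
  endloop
 endfacet
 facet normal -0.911 -0.391 -0.130
  outer loop
   vertex 1.4 1.0 4.8
   vertex 0.6 4.2 0.8
   vertex 1.8 0.6 3.2
  endloop
 endfacet
 facet normal 0.260 -0.919 0.295
  outer loop
   vertex 1.4 1.0 4.8
   vertex 1.8 0.6 3.2
   vertex 4.0 1.8 5.0
  endloop
 endfacet
 facet normal -0.075 -0.004 0.997
  outer loop
   vertex 1.4 1.0 4.8
   vertex 4.0 1.8 5.0
   vertex 3.8 5.2 5.0
  endloop
 endfacet
 facet normal -0.371 0.927 0.062
  outer loop
   vertex 1.4 4.4 2.6
   vertex 3.8 5.2 5.0
   vertex 0.6 4.2 0.8
  endloop
 endfacet
 facet normal -0.897 0.241 0.372
  outer loop
   vertex 1.4 4.4 2.6
   vertex 0.6 4.2 0.8
   vertex 1.4 1.0 4.8
  endloop
 endfacet
 facet normal -0.714 0.380 0.588
  outer loop
   vertex 1.4 4.4 2.6
   vertex 1.4 1.0 4.8
   vertex 3.8 5.2 5.0
  endloop
 endfacet
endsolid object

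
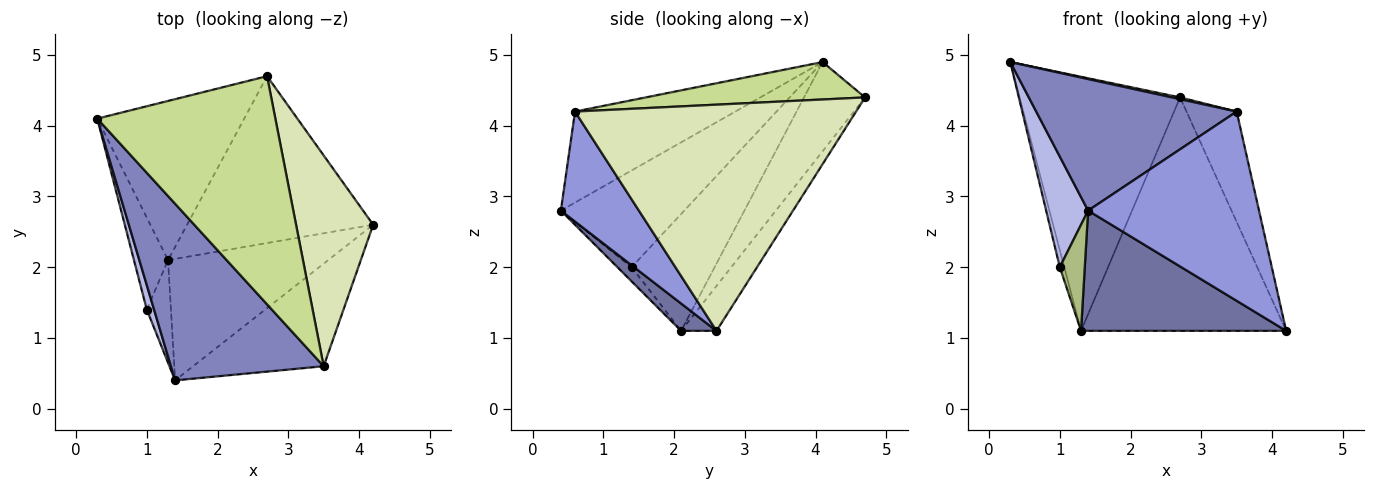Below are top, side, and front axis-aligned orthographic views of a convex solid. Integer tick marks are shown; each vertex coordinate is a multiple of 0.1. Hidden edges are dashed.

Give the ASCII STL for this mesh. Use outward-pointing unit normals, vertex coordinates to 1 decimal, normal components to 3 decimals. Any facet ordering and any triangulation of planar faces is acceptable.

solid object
 facet normal 0.120 -0.698 -0.705
  outer loop
   vertex 1.3 2.1 1.1
   vertex 4.2 2.6 1.1
   vertex 1.4 0.4 2.8
  endloop
 endfacet
 facet normal -0.431 -0.539 0.724
  outer loop
   vertex 3.5 0.6 4.2
   vertex 0.3 4.1 4.9
   vertex 1.4 0.4 2.8
  endloop
 endfacet
 facet normal 0.373 -0.816 -0.442
  outer loop
   vertex 3.5 0.6 4.2
   vertex 1.4 0.4 2.8
   vertex 4.2 2.6 1.1
  endloop
 endfacet
 facet normal -0.944 -0.321 0.071
  outer loop
   vertex 1.0 1.4 2.0
   vertex 1.4 0.4 2.8
   vertex 0.3 4.1 4.9
  endloop
 endfacet
 facet normal -0.959 0.052 -0.279
  outer loop
   vertex 1.0 1.4 2.0
   vertex 0.3 4.1 4.9
   vertex 1.3 2.1 1.1
  endloop
 endfacet
 facet normal -0.377 -0.666 -0.644
  outer loop
   vertex 1.0 1.4 2.0
   vertex 1.3 2.1 1.1
   vertex 1.4 0.4 2.8
  endloop
 endfacet
 facet normal 0.206 -0.008 0.979
  outer loop
   vertex 2.7 4.7 4.4
   vertex 0.3 4.1 4.9
   vertex 3.5 0.6 4.2
  endloop
 endfacet
 facet normal 0.933 0.167 0.318
  outer loop
   vertex 2.7 4.7 4.4
   vertex 3.5 0.6 4.2
   vertex 4.2 2.6 1.1
  endloop
 endfacet
 facet normal -0.307 0.807 -0.505
  outer loop
   vertex 2.7 4.7 4.4
   vertex 1.3 2.1 1.1
   vertex 0.3 4.1 4.9
  endloop
 endfacet
 facet normal -0.139 0.806 -0.576
  outer loop
   vertex 2.7 4.7 4.4
   vertex 4.2 2.6 1.1
   vertex 1.3 2.1 1.1
  endloop
 endfacet
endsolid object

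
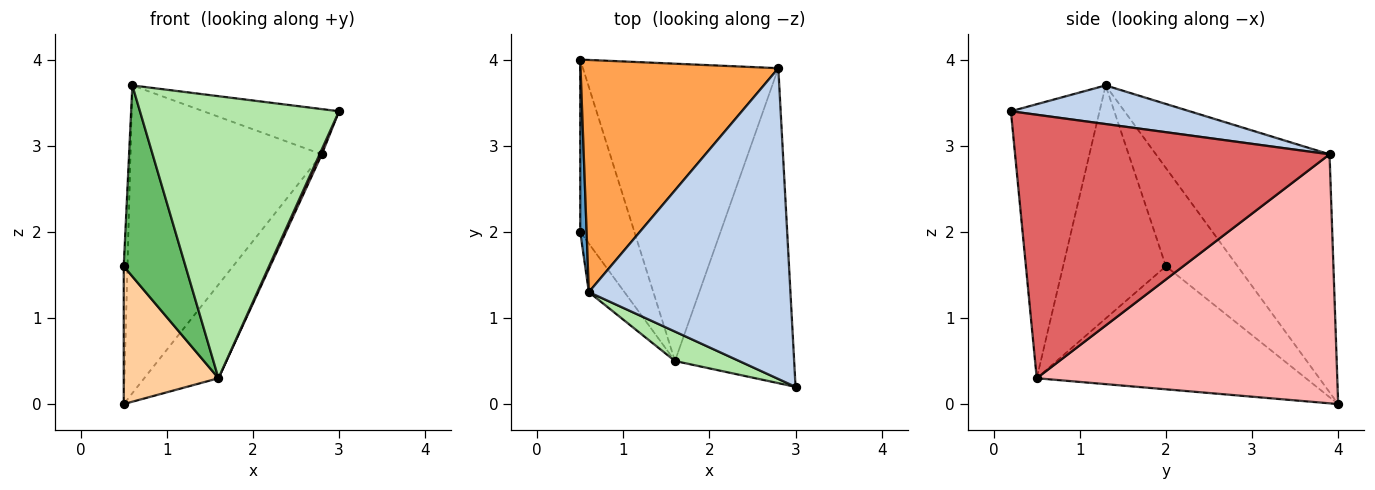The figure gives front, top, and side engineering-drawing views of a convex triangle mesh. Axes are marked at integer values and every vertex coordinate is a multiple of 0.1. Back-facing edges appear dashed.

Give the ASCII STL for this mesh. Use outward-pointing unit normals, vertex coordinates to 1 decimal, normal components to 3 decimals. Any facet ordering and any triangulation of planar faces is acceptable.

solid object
 facet normal -0.997 0.052 0.065
  outer loop
   vertex 0.6 1.3 3.7
   vertex 0.5 4.0 0.0
   vertex 0.5 2.0 1.6
  endloop
 endfacet
 facet normal 0.186 0.141 0.972
  outer loop
   vertex 2.8 3.9 2.9
   vertex 0.6 1.3 3.7
   vertex 3.0 0.2 3.4
  endloop
 endfacet
 facet normal -0.587 0.647 0.488
  outer loop
   vertex 2.8 3.9 2.9
   vertex 0.5 4.0 0.0
   vertex 0.6 1.3 3.7
  endloop
 endfacet
 facet normal -0.871 -0.307 -0.383
  outer loop
   vertex 1.6 0.5 0.3
   vertex 0.5 2.0 1.6
   vertex 0.5 4.0 0.0
  endloop
 endfacet
 facet normal -0.850 -0.511 -0.130
  outer loop
   vertex 1.6 0.5 0.3
   vertex 0.6 1.3 3.7
   vertex 0.5 2.0 1.6
  endloop
 endfacet
 facet normal -0.405 -0.909 0.095
  outer loop
   vertex 1.6 0.5 0.3
   vertex 3.0 0.2 3.4
   vertex 0.6 1.3 3.7
  endloop
 endfacet
 facet normal 0.911 -0.006 -0.412
  outer loop
   vertex 1.6 0.5 0.3
   vertex 2.8 3.9 2.9
   vertex 3.0 0.2 3.4
  endloop
 endfacet
 facet normal 0.772 0.191 -0.606
  outer loop
   vertex 1.6 0.5 0.3
   vertex 0.5 4.0 0.0
   vertex 2.8 3.9 2.9
  endloop
 endfacet
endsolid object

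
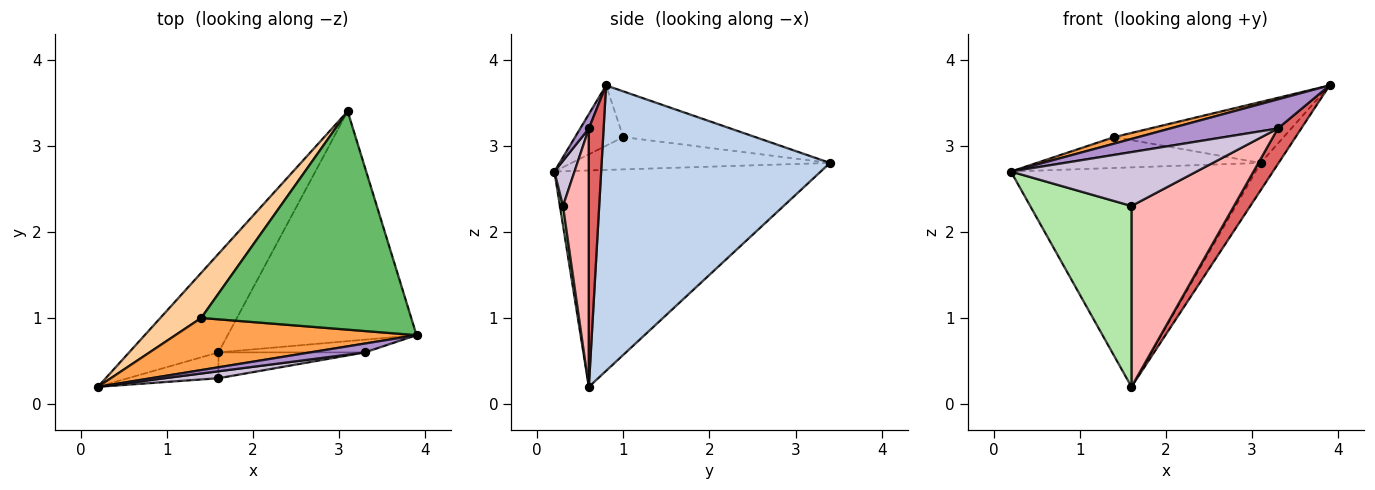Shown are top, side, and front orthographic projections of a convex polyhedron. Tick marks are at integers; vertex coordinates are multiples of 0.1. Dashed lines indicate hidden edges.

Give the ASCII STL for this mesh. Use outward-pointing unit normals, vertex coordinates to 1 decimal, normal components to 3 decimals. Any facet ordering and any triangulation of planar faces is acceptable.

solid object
 facet normal -0.704 0.647 -0.291
  outer loop
   vertex 1.6 0.6 0.2
   vertex 0.2 0.2 2.7
   vertex 3.1 3.4 2.8
  endloop
 endfacet
 facet normal 0.832 0.065 -0.551
  outer loop
   vertex 1.6 0.6 0.2
   vertex 3.1 3.4 2.8
   vertex 3.9 0.8 3.7
  endloop
 endfacet
 facet normal -0.241 -0.120 0.963
  outer loop
   vertex 1.4 1.0 3.1
   vertex 0.2 0.2 2.7
   vertex 3.9 0.8 3.7
  endloop
 endfacet
 facet normal -0.546 0.473 0.691
  outer loop
   vertex 1.4 1.0 3.1
   vertex 3.1 3.4 2.8
   vertex 0.2 0.2 2.7
  endloop
 endfacet
 facet normal -0.205 0.263 0.943
  outer loop
   vertex 1.4 1.0 3.1
   vertex 3.9 0.8 3.7
   vertex 3.1 3.4 2.8
  endloop
 endfacet
 facet normal 0.030 -0.989 -0.141
  outer loop
   vertex 1.6 0.3 2.3
   vertex 0.2 0.2 2.7
   vertex 1.6 0.6 0.2
  endloop
 endfacet
 facet normal 0.511 -0.809 -0.290
  outer loop
   vertex 3.3 0.6 3.2
   vertex 1.6 0.6 0.2
   vertex 3.9 0.8 3.7
  endloop
 endfacet
 facet normal 0.242 -0.960 -0.137
  outer loop
   vertex 3.3 0.6 3.2
   vertex 1.6 0.3 2.3
   vertex 1.6 0.6 0.2
  endloop
 endfacet
 facet normal 0.076 -0.954 0.290
  outer loop
   vertex 3.3 0.6 3.2
   vertex 3.9 0.8 3.7
   vertex 0.2 0.2 2.7
  endloop
 endfacet
 facet normal 0.107 -0.986 0.127
  outer loop
   vertex 3.3 0.6 3.2
   vertex 0.2 0.2 2.7
   vertex 1.6 0.3 2.3
  endloop
 endfacet
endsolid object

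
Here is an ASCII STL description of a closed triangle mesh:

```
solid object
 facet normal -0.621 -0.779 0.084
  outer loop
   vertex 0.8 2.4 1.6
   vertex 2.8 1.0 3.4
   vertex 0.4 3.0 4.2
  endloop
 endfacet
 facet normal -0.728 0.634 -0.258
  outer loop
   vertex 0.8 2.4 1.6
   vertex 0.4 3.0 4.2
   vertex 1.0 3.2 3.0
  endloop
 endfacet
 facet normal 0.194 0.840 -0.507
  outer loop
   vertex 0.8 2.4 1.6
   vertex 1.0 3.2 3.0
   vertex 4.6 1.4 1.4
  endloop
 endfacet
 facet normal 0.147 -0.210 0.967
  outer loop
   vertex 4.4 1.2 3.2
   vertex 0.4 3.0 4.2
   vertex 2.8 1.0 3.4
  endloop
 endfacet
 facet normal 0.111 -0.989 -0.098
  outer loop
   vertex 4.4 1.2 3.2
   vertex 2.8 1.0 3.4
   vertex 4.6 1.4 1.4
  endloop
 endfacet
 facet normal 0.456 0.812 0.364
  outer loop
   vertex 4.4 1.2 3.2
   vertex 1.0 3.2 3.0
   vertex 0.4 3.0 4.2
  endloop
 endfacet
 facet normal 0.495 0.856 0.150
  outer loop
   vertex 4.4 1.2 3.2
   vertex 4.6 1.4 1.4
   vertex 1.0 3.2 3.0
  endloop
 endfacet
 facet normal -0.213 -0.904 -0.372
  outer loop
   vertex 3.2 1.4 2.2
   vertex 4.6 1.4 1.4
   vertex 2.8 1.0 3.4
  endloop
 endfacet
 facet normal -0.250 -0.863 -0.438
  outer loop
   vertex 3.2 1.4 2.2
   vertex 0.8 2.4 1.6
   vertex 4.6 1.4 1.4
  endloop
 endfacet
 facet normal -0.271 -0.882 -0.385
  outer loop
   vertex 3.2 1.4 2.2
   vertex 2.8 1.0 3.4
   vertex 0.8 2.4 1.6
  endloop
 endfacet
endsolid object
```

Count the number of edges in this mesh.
15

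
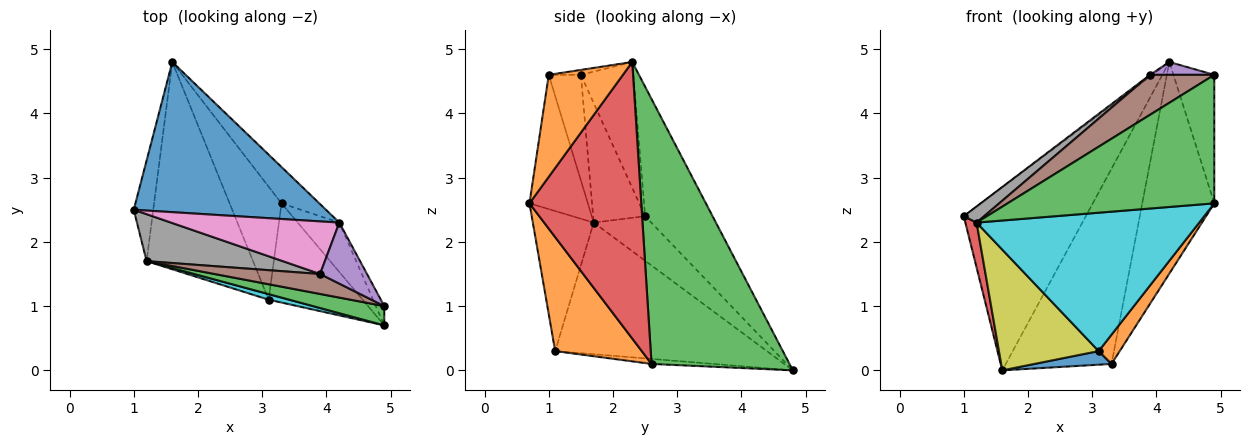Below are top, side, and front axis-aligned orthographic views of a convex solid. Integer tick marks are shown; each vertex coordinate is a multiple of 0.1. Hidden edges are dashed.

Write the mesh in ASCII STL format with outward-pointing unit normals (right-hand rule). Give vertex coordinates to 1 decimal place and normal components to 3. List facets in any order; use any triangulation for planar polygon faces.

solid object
 facet normal -0.393 0.711 0.583
  outer loop
   vertex 4.2 2.3 4.8
   vertex 1.6 4.8 0.0
   vertex 1.0 2.5 2.4
  endloop
 endfacet
 facet normal 0.873 0.481 -0.072
  outer loop
   vertex 4.2 2.3 4.8
   vertex 4.9 1.0 4.6
   vertex 4.9 0.7 2.6
  endloop
 endfacet
 facet normal -0.269 -0.952 0.143
  outer loop
   vertex 1.2 1.7 2.3
   vertex 4.9 0.7 2.6
   vertex 4.9 1.0 4.6
  endloop
 endfacet
 facet normal -0.902 -0.176 -0.394
  outer loop
   vertex 1.2 1.7 2.3
   vertex 1.0 2.5 2.4
   vertex 1.6 4.8 0.0
  endloop
 endfacet
 facet normal -0.102 -0.205 0.973
  outer loop
   vertex 3.9 1.5 4.6
   vertex 4.9 1.0 4.6
   vertex 4.2 2.3 4.8
  endloop
 endfacet
 facet normal -0.408 -0.816 0.408
  outer loop
   vertex 3.9 1.5 4.6
   vertex 1.2 1.7 2.3
   vertex 4.9 1.0 4.6
  endloop
 endfacet
 facet normal -0.599 0.024 0.800
  outer loop
   vertex 3.9 1.5 4.6
   vertex 4.2 2.3 4.8
   vertex 1.0 2.5 2.4
  endloop
 endfacet
 facet normal -0.638 -0.251 0.728
  outer loop
   vertex 3.9 1.5 4.6
   vertex 1.0 2.5 2.4
   vertex 1.2 1.7 2.3
  endloop
 endfacet
 facet normal -0.730 -0.344 -0.590
  outer loop
   vertex 3.1 1.1 0.3
   vertex 1.2 1.7 2.3
   vertex 1.6 4.8 0.0
  endloop
 endfacet
 facet normal -0.264 -0.964 0.039
  outer loop
   vertex 3.1 1.1 0.3
   vertex 4.9 0.7 2.6
   vertex 1.2 1.7 2.3
  endloop
 endfacet
 facet normal -0.096 -0.119 -0.988
  outer loop
   vertex 3.3 2.6 0.1
   vertex 3.1 1.1 0.3
   vertex 1.6 4.8 0.0
  endloop
 endfacet
 facet normal 0.758 -0.184 -0.625
  outer loop
   vertex 3.3 2.6 0.1
   vertex 4.9 0.7 2.6
   vertex 3.1 1.1 0.3
  endloop
 endfacet
 facet normal 0.789 0.604 -0.112
  outer loop
   vertex 3.3 2.6 0.1
   vertex 1.6 4.8 0.0
   vertex 4.2 2.3 4.8
  endloop
 endfacet
 facet normal 0.834 0.537 -0.125
  outer loop
   vertex 3.3 2.6 0.1
   vertex 4.2 2.3 4.8
   vertex 4.9 0.7 2.6
  endloop
 endfacet
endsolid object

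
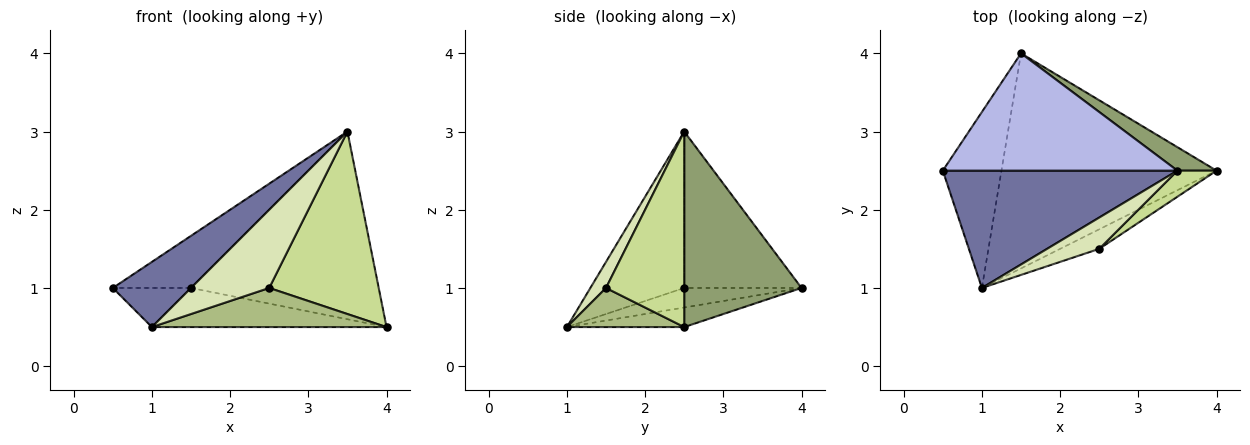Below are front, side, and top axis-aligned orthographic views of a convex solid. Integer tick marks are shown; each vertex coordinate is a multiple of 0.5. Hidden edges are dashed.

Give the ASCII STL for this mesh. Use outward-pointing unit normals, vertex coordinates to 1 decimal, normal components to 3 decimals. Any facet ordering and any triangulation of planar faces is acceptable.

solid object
 facet normal -0.504 -0.420 0.755
  outer loop
   vertex 3.5 2.5 3.0
   vertex 0.5 2.5 1.0
   vertex 1.0 1.0 0.5
  endloop
 endfacet
 facet normal -0.309 0.206 -0.928
  outer loop
   vertex 1.5 4.0 1.0
   vertex 1.0 1.0 0.5
   vertex 0.5 2.5 1.0
  endloop
 endfacet
 facet normal -0.089 0.178 -0.980
  outer loop
   vertex 1.5 4.0 1.0
   vertex 4.0 2.5 0.5
   vertex 1.0 1.0 0.5
  endloop
 endfacet
 facet normal -0.520 0.347 0.780
  outer loop
   vertex 1.5 4.0 1.0
   vertex 0.5 2.5 1.0
   vertex 3.5 2.5 3.0
  endloop
 endfacet
 facet normal 0.527 0.843 0.105
  outer loop
   vertex 1.5 4.0 1.0
   vertex 3.5 2.5 3.0
   vertex 4.0 2.5 0.5
  endloop
 endfacet
 facet normal 0.408 -0.816 -0.408
  outer loop
   vertex 2.5 1.5 1.0
   vertex 1.0 1.0 0.5
   vertex 4.0 2.5 0.5
  endloop
 endfacet
 facet normal 0.577 -0.808 0.115
  outer loop
   vertex 2.5 1.5 1.0
   vertex 4.0 2.5 0.5
   vertex 3.5 2.5 3.0
  endloop
 endfacet
 facet normal 0.183 -0.913 0.365
  outer loop
   vertex 2.5 1.5 1.0
   vertex 3.5 2.5 3.0
   vertex 1.0 1.0 0.5
  endloop
 endfacet
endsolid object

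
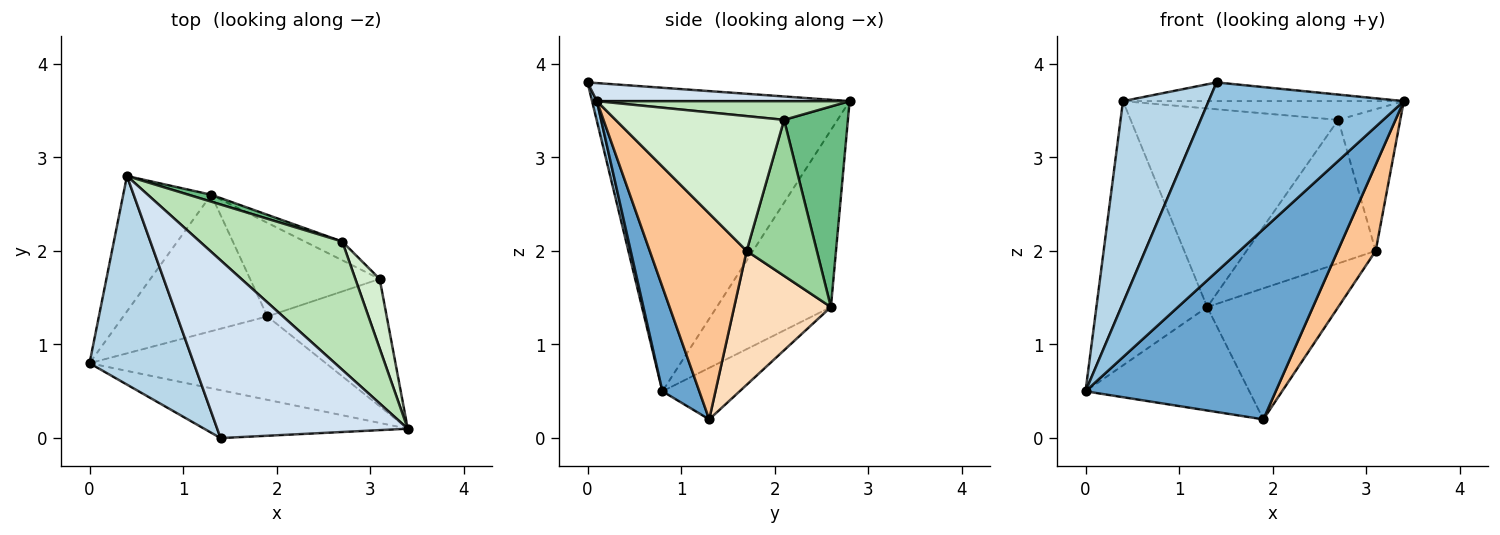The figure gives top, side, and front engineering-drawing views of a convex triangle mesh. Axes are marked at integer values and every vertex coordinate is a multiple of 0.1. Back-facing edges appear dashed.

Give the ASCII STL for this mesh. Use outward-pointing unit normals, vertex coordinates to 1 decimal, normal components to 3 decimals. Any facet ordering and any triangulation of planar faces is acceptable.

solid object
 facet normal 0.175 -0.902 -0.395
  outer loop
   vertex 1.9 1.3 0.2
   vertex 3.4 0.1 3.6
   vertex 0.0 0.8 0.5
  endloop
 endfacet
 facet normal 0.024 -0.969 -0.245
  outer loop
   vertex 1.4 0.0 3.8
   vertex 0.0 0.8 0.5
   vertex 3.4 0.1 3.6
  endloop
 endfacet
 facet normal -0.902 -0.300 0.310
  outer loop
   vertex 1.4 0.0 3.8
   vertex 0.4 2.8 3.6
   vertex 0.0 0.8 0.5
  endloop
 endfacet
 facet normal 0.094 0.104 0.990
  outer loop
   vertex 1.4 0.0 3.8
   vertex 3.4 0.1 3.6
   vertex 0.4 2.8 3.6
  endloop
 endfacet
 facet normal -0.676 0.656 -0.336
  outer loop
   vertex 1.3 2.6 1.4
   vertex 0.0 0.8 0.5
   vertex 0.4 2.8 3.6
  endloop
 endfacet
 facet normal -0.274 0.581 -0.766
  outer loop
   vertex 1.3 2.6 1.4
   vertex 1.9 1.3 0.2
   vertex 0.0 0.8 0.5
  endloop
 endfacet
 facet normal 0.819 -0.321 -0.475
  outer loop
   vertex 3.1 1.7 2.0
   vertex 3.4 0.1 3.6
   vertex 1.9 1.3 0.2
  endloop
 endfacet
 facet normal 0.515 0.698 -0.498
  outer loop
   vertex 3.1 1.7 2.0
   vertex 1.9 1.3 0.2
   vertex 1.3 2.6 1.4
  endloop
 endfacet
 facet normal 0.294 0.955 0.033
  outer loop
   vertex 2.7 2.1 3.4
   vertex 1.3 2.6 1.4
   vertex 0.4 2.8 3.6
  endloop
 endfacet
 facet normal 0.474 0.873 -0.114
  outer loop
   vertex 2.7 2.1 3.4
   vertex 3.1 1.7 2.0
   vertex 1.3 2.6 1.4
  endloop
 endfacet
 facet normal 0.129 0.143 0.981
  outer loop
   vertex 2.7 2.1 3.4
   vertex 0.4 2.8 3.6
   vertex 3.4 0.1 3.6
  endloop
 endfacet
 facet normal 0.925 0.341 0.167
  outer loop
   vertex 2.7 2.1 3.4
   vertex 3.4 0.1 3.6
   vertex 3.1 1.7 2.0
  endloop
 endfacet
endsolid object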